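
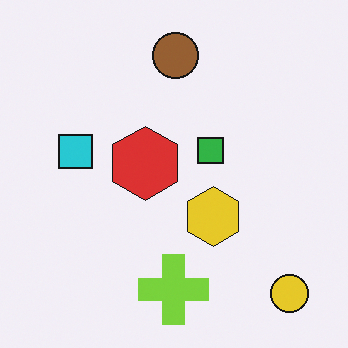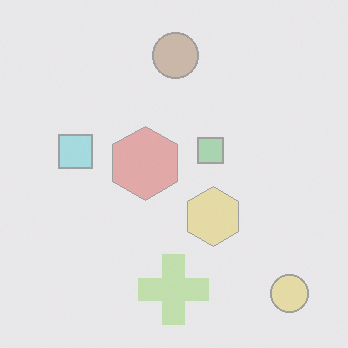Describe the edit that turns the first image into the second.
The second image is the first washed out (contrast reduced).

Tones are pushed toward mid-grey across the whole image — a global contrast change.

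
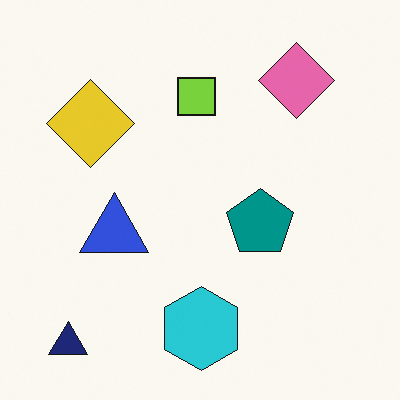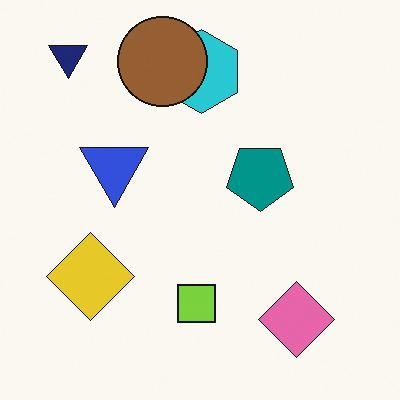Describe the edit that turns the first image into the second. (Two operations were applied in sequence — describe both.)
The second image is the first flipped vertically (top ↔ bottom), then overlaid with an additional brown circle.

The navy triangle is in the bottom-left of the first image and the top-left of the second — shapes on opposite sides of the horizontal midline have swapped in a mirror flip. A brown circle appears in the second image that is absent from the first.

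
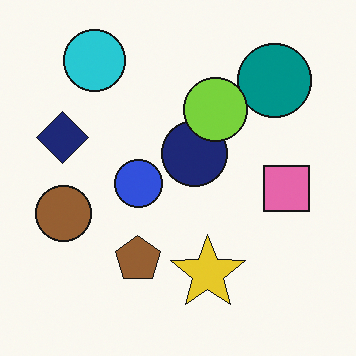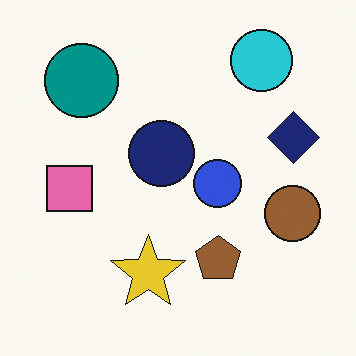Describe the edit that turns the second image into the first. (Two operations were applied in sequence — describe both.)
The transformation is: flipped horizontally (left ↔ right), then overlaid with an additional lime circle.

The navy diamond is in the right of the second image and the left of the first — shapes on opposite sides of the vertical midline have swapped in a mirror flip. A lime circle appears in the first image that is absent from the second.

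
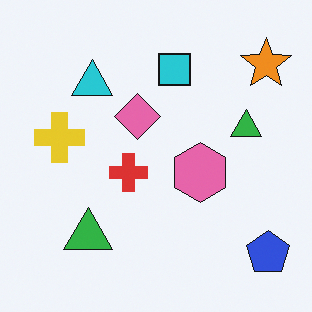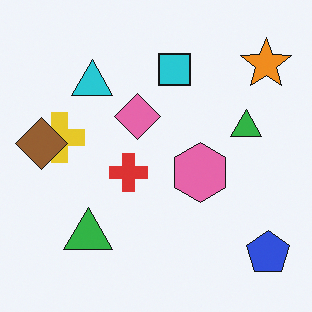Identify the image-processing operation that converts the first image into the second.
The second image is the first overlaid with an additional brown diamond.

A brown diamond appears in the second image that is absent from the first.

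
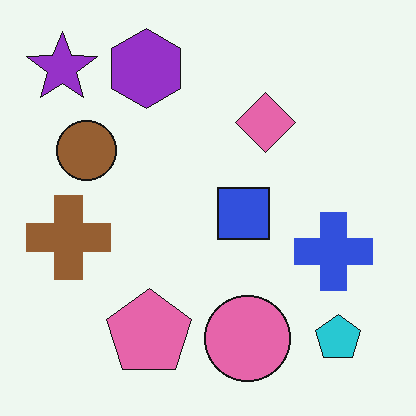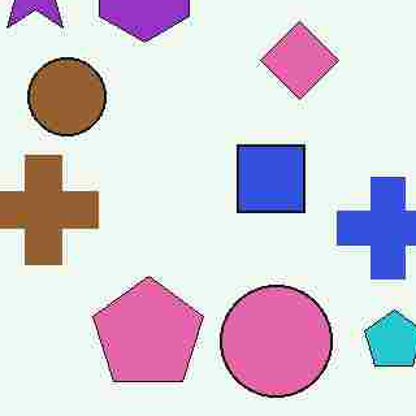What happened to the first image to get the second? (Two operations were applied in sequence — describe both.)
This is the original image heavily JPEG-compressed with obvious blocking artifacts, then cropped to a modestly smaller region and rescaled.

Blocky 8×8 compression artifacts appear around shape edges and the flat background shows ringing — characteristic JPEG degradation. The visible shapes are larger and the field of view is narrower; shapes near the original edges may be partly or wholly outside the frame — a crop-and-rescale.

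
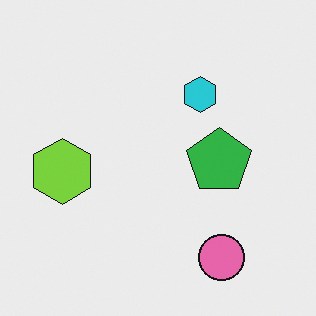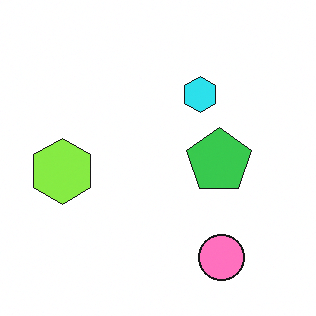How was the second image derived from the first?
Slightly brightened.

Every pixel — background and shapes alike — is uniformly brightened.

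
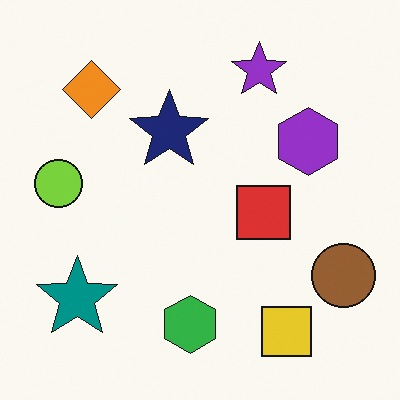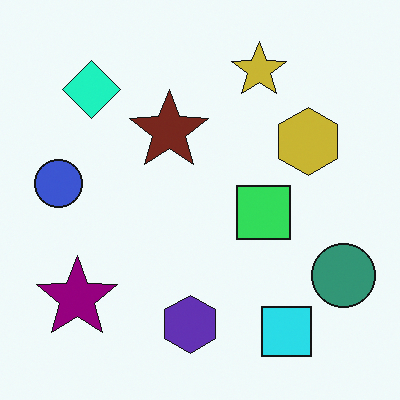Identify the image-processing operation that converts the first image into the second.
The second image is the first hue-shifted by a moderate amount.

Every shape's color has rotated by the same amount around the hue wheel — a uniform hue shift.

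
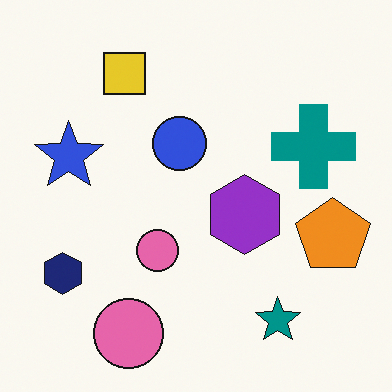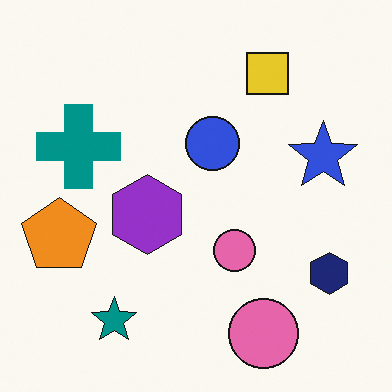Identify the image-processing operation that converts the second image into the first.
It was flipped horizontally (left ↔ right).

The orange pentagon is in the left of the second image and the right of the first — shapes on opposite sides of the vertical midline have swapped in a mirror flip.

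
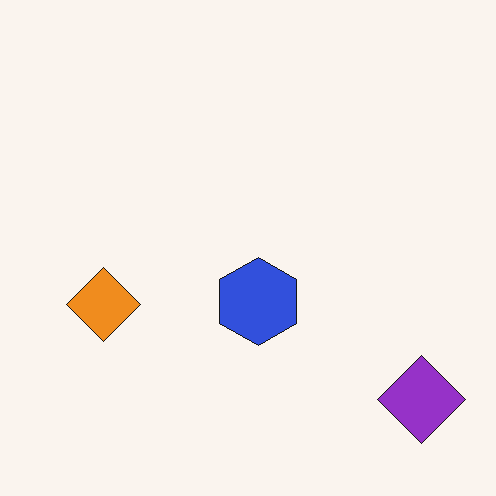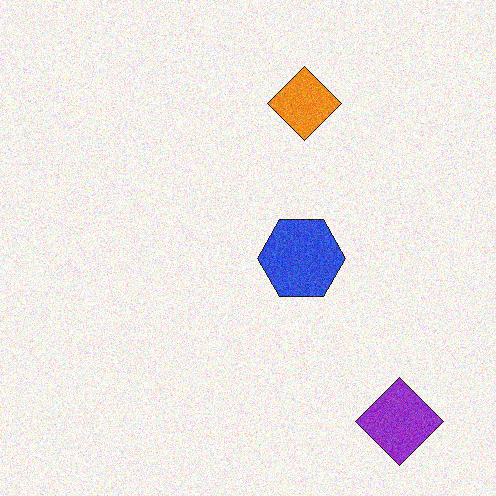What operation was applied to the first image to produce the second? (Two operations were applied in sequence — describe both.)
The transformation is: transposed (reflected across the top-left ↔ bottom-right diagonal), then degraded with moderate additive noise.

Shapes have swapped their row and column positions — what was in the top-right is now in the bottom-left — a diagonal reflection. Random speckle covers the whole image, including the flat background.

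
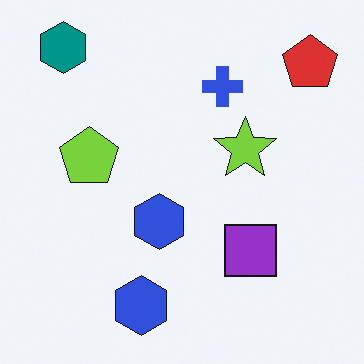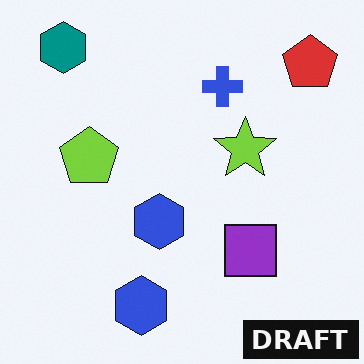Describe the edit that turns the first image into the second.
Watermarked with the text "DRAFT" in the lower-right corner.

A dark label reading "DRAFT" appears in the lower-right corner.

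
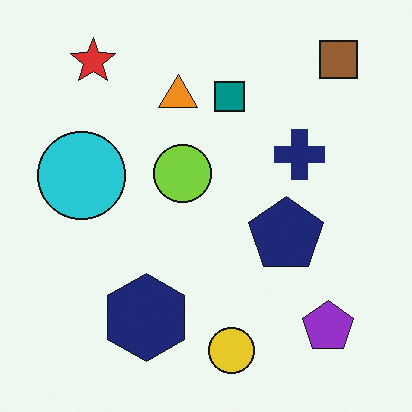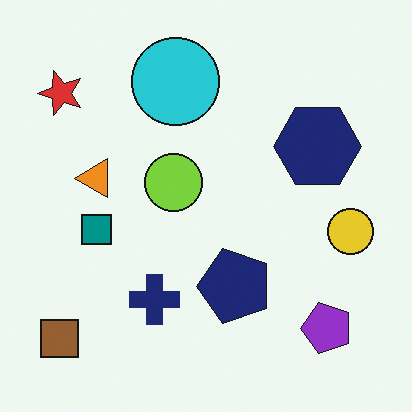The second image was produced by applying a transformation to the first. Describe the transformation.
The image was transposed (reflected across the top-left ↔ bottom-right diagonal).

Shapes have swapped their row and column positions — what was in the top-right is now in the bottom-left — a diagonal reflection.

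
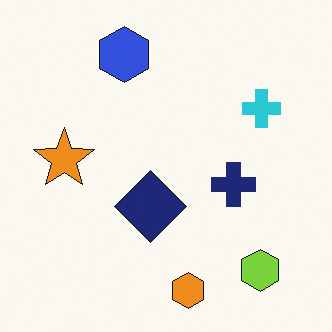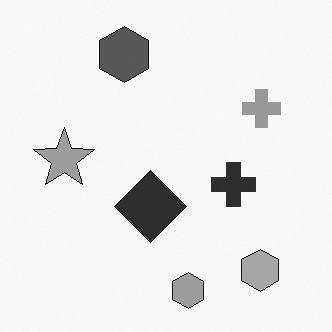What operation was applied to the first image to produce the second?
The second image is the first converted to grayscale.

All color is removed — every shape is now a shade of grey.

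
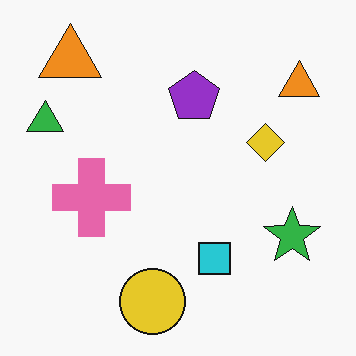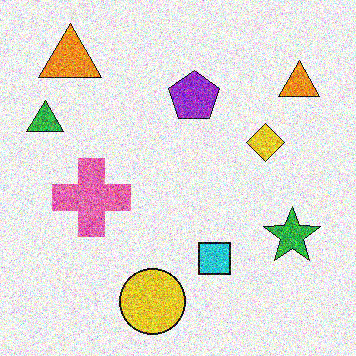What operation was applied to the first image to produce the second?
It was degraded with a thick layer of grain.

Random speckle covers the whole image, including the flat background.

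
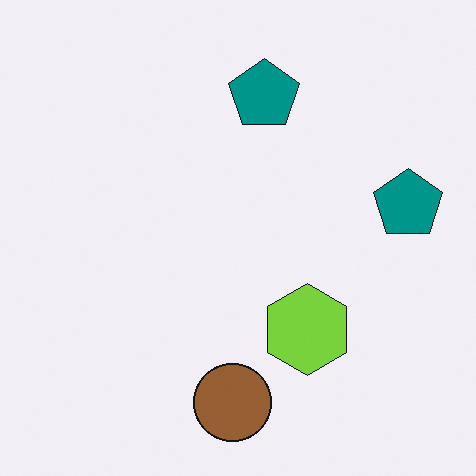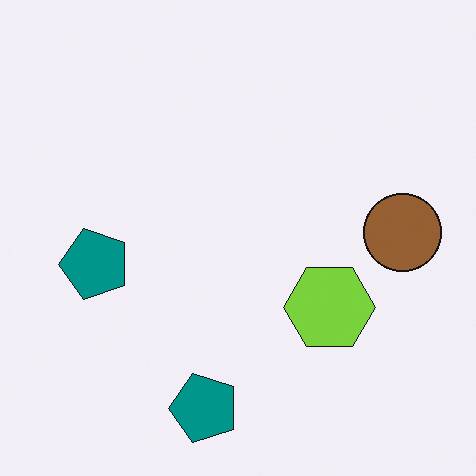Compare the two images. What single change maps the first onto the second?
The transformation is: transposed (reflected across the top-left ↔ bottom-right diagonal).

Shapes have swapped their row and column positions — what was in the top-right is now in the bottom-left — a diagonal reflection.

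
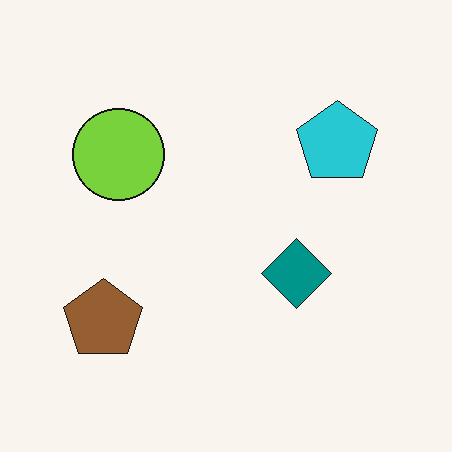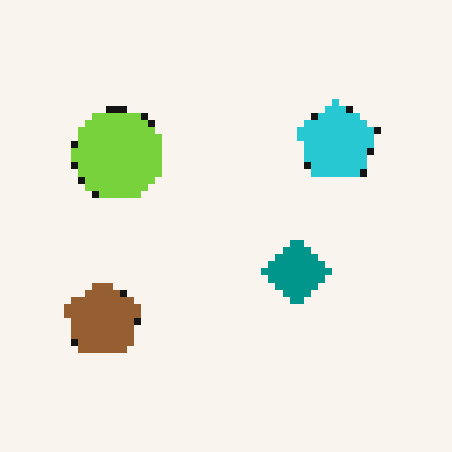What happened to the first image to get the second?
This is the original image moderately pixelated.

Shapes are reduced to large square blocks; fine edges and outlines are lost — a downscale-then-upscale (mosaic) effect.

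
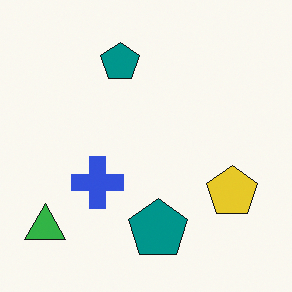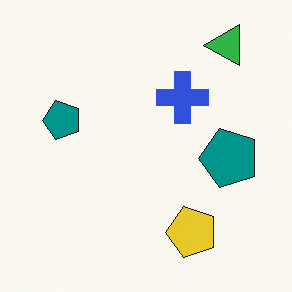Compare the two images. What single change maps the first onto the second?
This is the original image transposed (reflected across the top-left ↔ bottom-right diagonal).

Shapes have swapped their row and column positions — what was in the top-right is now in the bottom-left — a diagonal reflection.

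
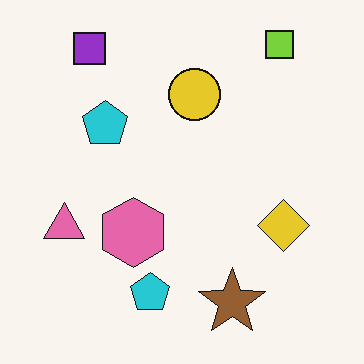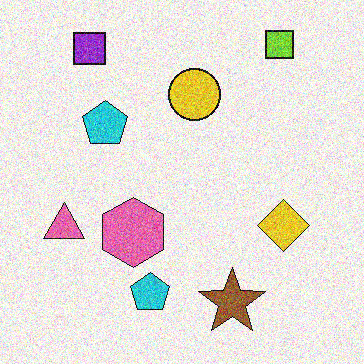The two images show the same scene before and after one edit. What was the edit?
This is the original image degraded with a thick layer of grain.

Random speckle covers the whole image, including the flat background.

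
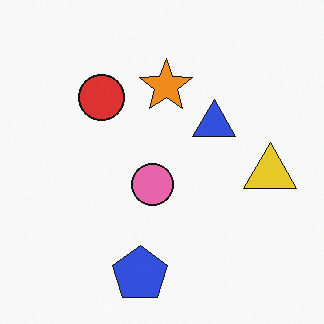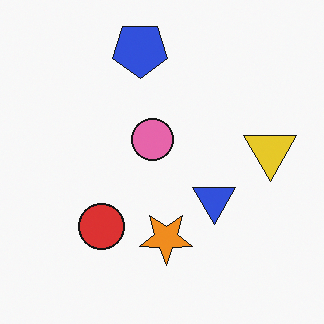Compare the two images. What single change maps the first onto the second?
Flipped vertically (top ↔ bottom).

The blue pentagon is in the bottom of the first image and the top of the second — shapes on opposite sides of the horizontal midline have swapped in a mirror flip.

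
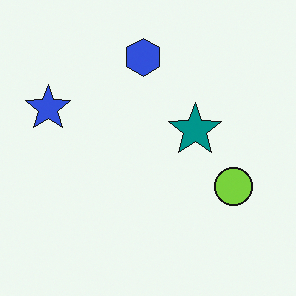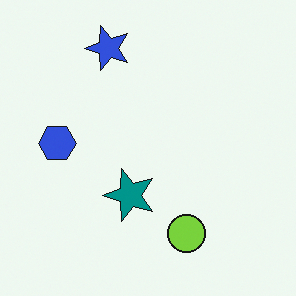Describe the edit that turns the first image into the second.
The image was transposed (reflected across the top-left ↔ bottom-right diagonal).

Shapes have swapped their row and column positions — what was in the top-right is now in the bottom-left — a diagonal reflection.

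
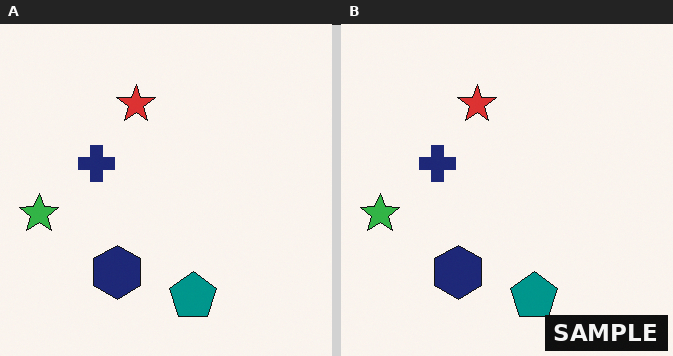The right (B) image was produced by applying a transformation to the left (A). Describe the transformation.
This is the original image watermarked with the text "SAMPLE" in the lower-right corner.

A dark label reading "SAMPLE" appears in the lower-right corner.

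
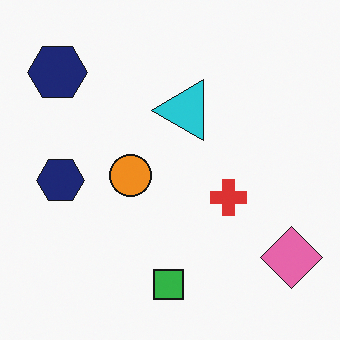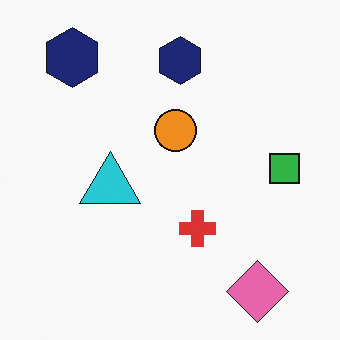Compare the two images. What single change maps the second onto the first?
It was transposed (reflected across the top-left ↔ bottom-right diagonal).

Shapes have swapped their row and column positions — what was in the top-right is now in the bottom-left — a diagonal reflection.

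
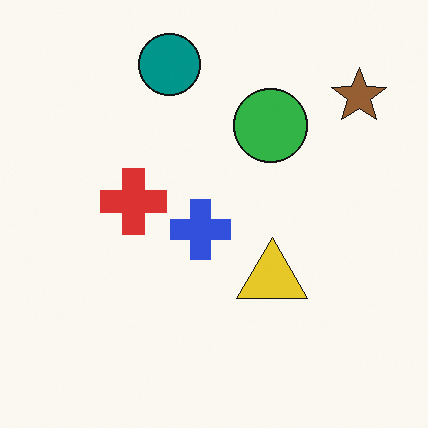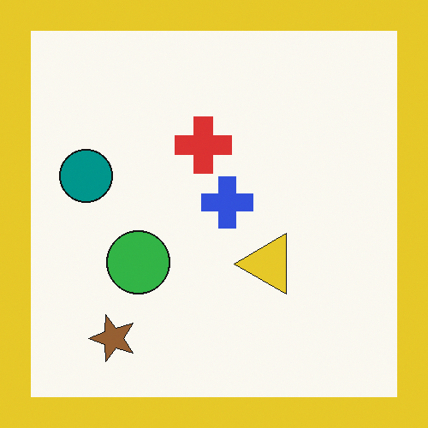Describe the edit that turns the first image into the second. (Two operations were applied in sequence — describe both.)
The second image is the first transposed (reflected across the top-left ↔ bottom-right diagonal), then framed with a yellow border.

Shapes have swapped their row and column positions — what was in the top-right is now in the bottom-left — a diagonal reflection. A solid yellow frame runs around the edge of the second image, with the content slightly shrunk inside it.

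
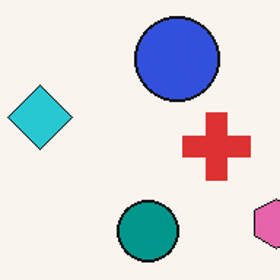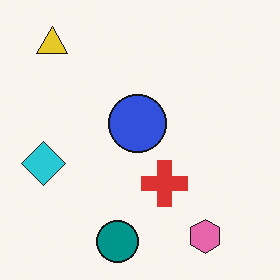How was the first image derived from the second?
Cropped slightly and scaled back up.

The visible shapes are larger and the field of view is narrower; shapes near the original edges may be partly or wholly outside the frame — a crop-and-rescale.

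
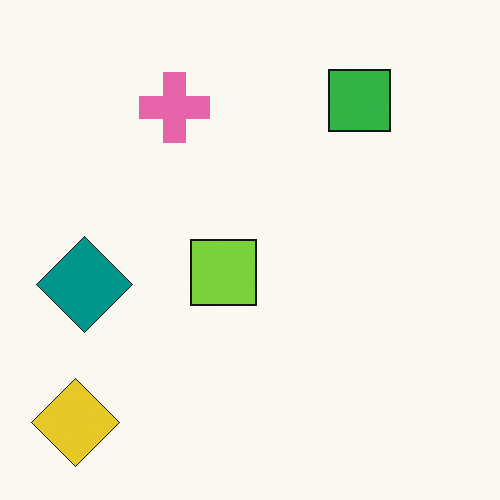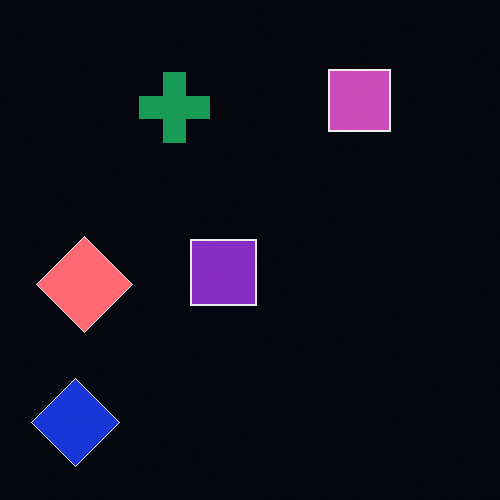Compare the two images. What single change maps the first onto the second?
Color-inverted (negative).

The light background has become dark and every shape's color is its complement — a photographic negative.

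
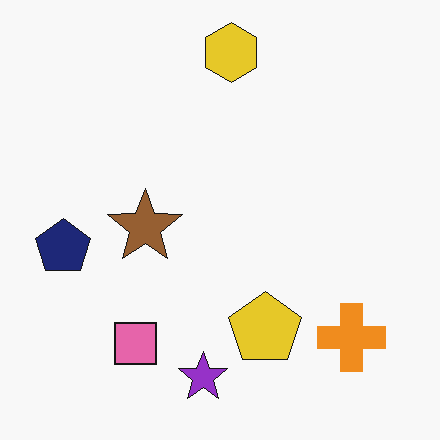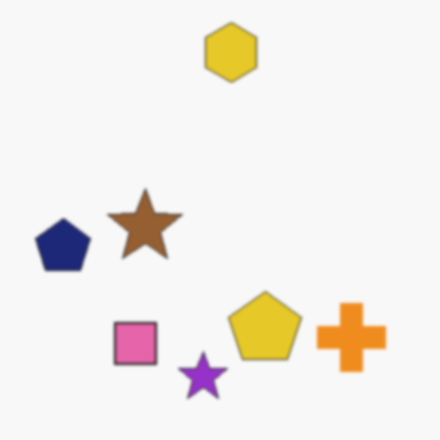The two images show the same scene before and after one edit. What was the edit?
It was lightly blurred.

Shape edges and outlines are uniformly softened across the whole image.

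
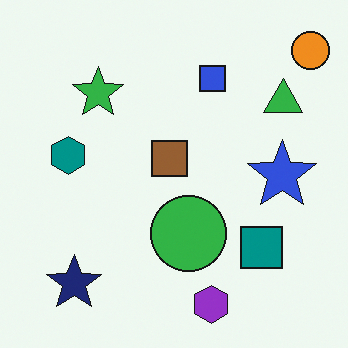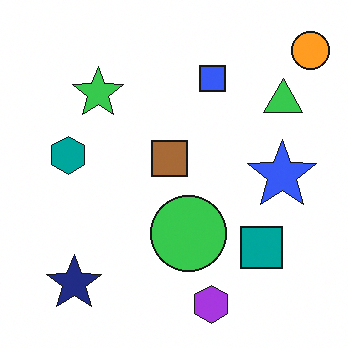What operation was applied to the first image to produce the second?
Slightly brightened.

Every pixel — background and shapes alike — is uniformly brightened.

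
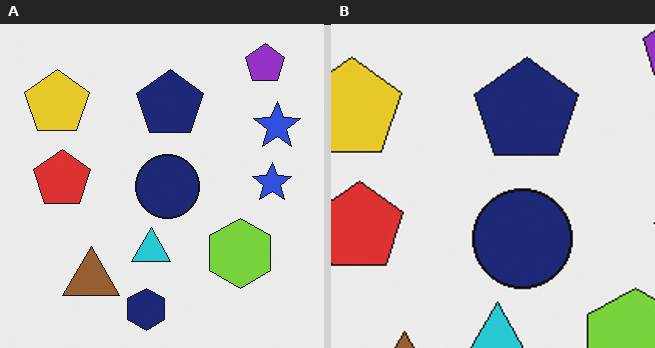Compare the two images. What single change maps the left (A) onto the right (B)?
Cropped slightly and scaled back up.

The visible shapes are larger and the field of view is narrower; shapes near the original edges may be partly or wholly outside the frame — a crop-and-rescale.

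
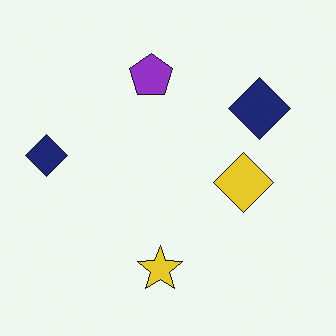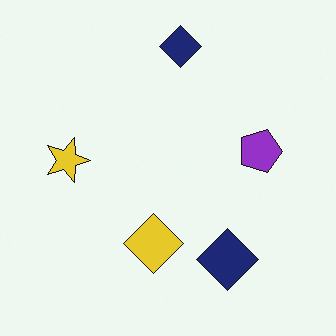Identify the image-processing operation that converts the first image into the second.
It was rotated 90° clockwise.

The yellow star sits in the bottom of the first image and the left of the second — consistent with a whole-image 90° clockwise rotation.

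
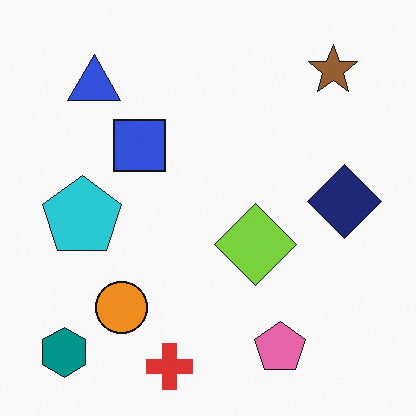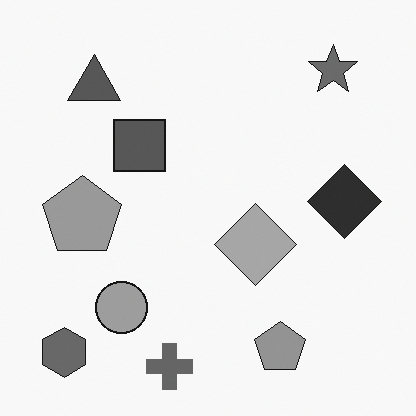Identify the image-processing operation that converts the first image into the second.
The second image is the first converted to grayscale.

All color is removed — every shape is now a shade of grey.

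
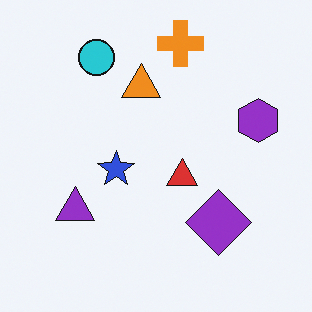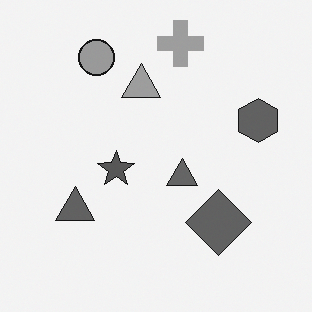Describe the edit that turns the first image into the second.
The transformation is: converted to grayscale.

All color is removed — every shape is now a shade of grey.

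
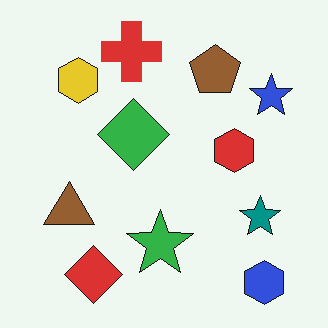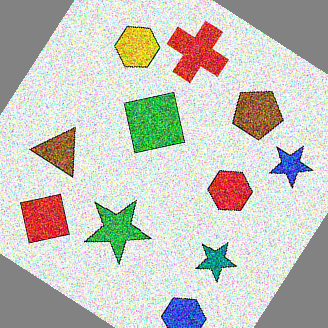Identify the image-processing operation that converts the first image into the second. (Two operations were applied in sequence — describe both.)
Degraded with strong gaussian noise, then rotated clockwise by a large amount — several tens of degrees.

Random speckle covers the whole image, including the flat background. Every shape is tilted by the same angle and the image corners show triangular fill wedges — a whole-image rotation by a non-right angle.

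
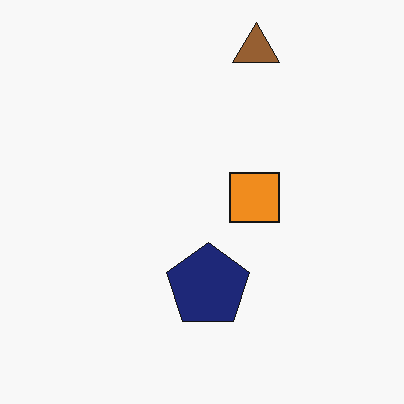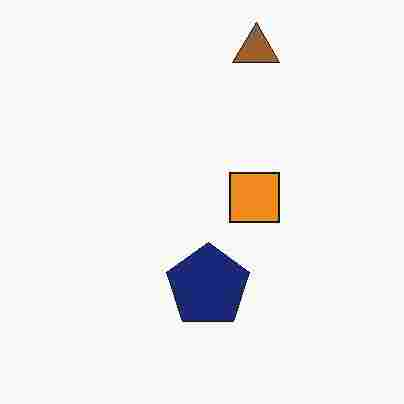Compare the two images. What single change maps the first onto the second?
Heavily JPEG-compressed with obvious blocking artifacts.

Blocky 8×8 compression artifacts appear around shape edges and the flat background shows ringing — characteristic JPEG degradation.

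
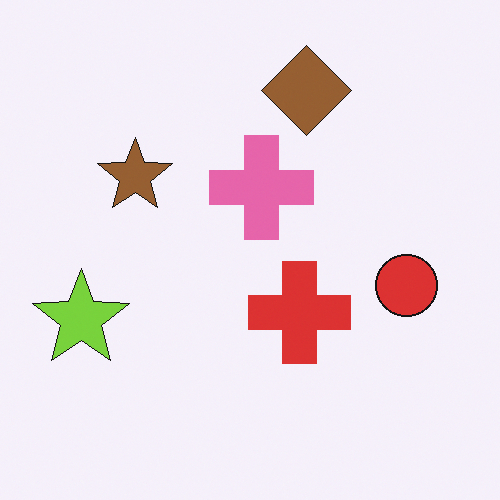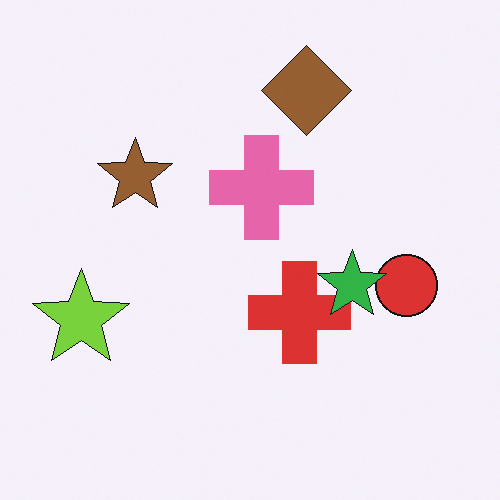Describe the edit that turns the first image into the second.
The transformation is: overlaid with an additional green star.

A green star appears in the second image that is absent from the first.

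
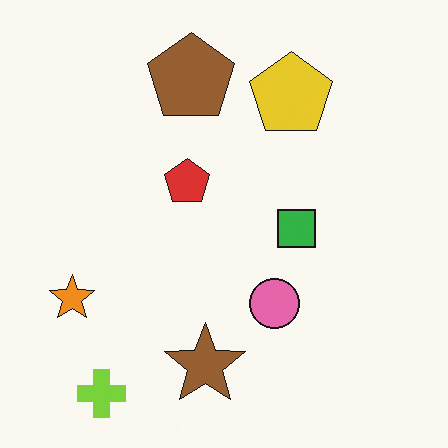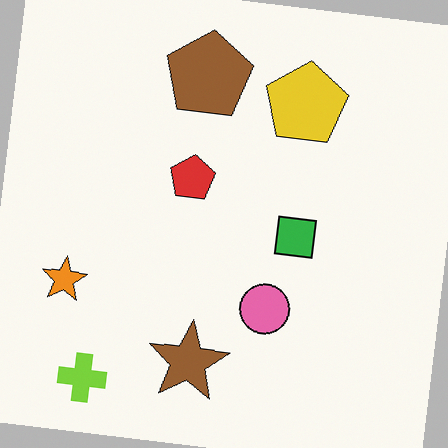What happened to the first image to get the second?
This is the original image rotated clockwise by a small amount.

Every shape is tilted by the same angle and the image corners show triangular fill wedges — a whole-image rotation by a non-right angle.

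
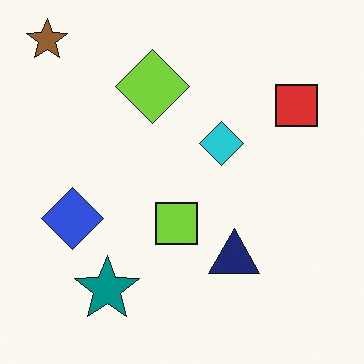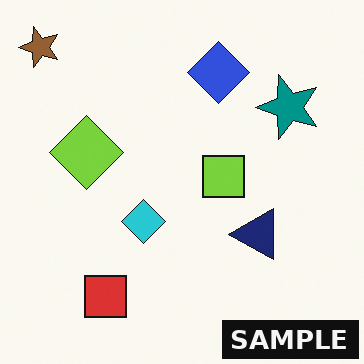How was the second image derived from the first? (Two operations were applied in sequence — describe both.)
The second image is the first transposed (reflected across the top-left ↔ bottom-right diagonal), then watermarked with the text "SAMPLE" in the lower-right corner.

Shapes have swapped their row and column positions — what was in the top-right is now in the bottom-left — a diagonal reflection. A dark label reading "SAMPLE" appears in the lower-right corner.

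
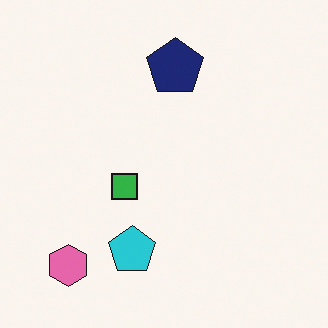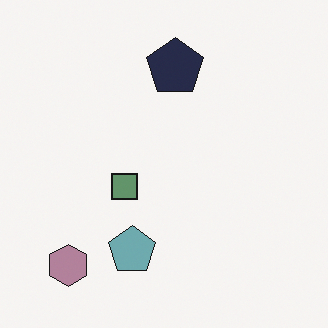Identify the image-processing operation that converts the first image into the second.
Heavily desaturated.

All colors are more muted and greyish — a global saturation change.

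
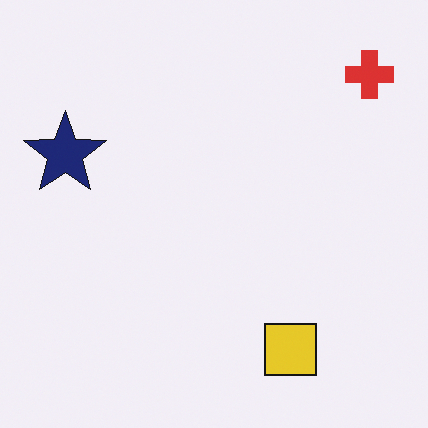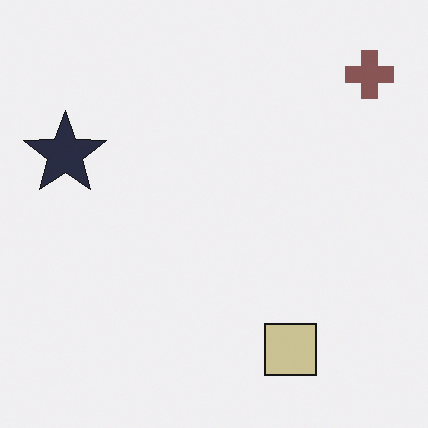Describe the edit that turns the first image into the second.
The second image is the first heavily desaturated.

All colors are more muted and greyish — a global saturation change.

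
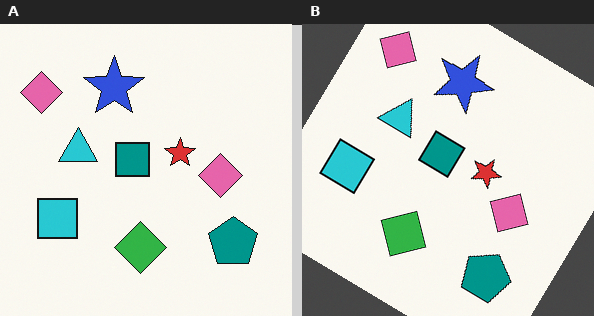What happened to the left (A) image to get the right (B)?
Rotated clockwise by a large amount — several tens of degrees.

Every shape is tilted by the same angle and the image corners show triangular fill wedges — a whole-image rotation by a non-right angle.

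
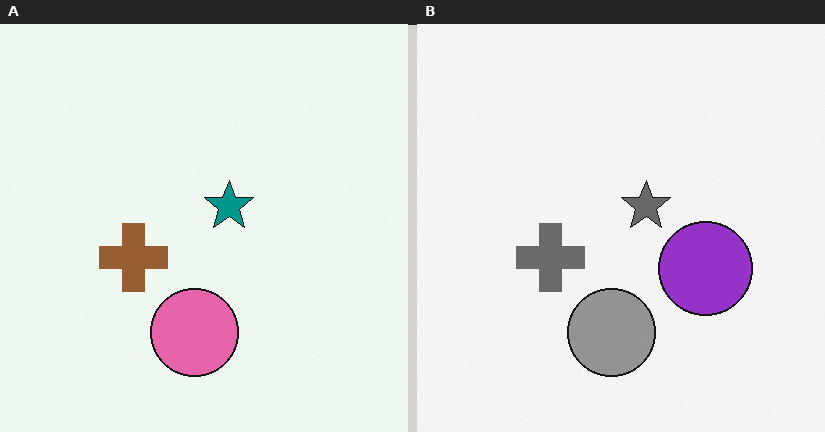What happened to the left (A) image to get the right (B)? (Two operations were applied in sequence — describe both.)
It was converted to grayscale, then overlaid with an additional purple circle.

All color is removed — every shape is now a shade of grey. A purple circle appears in the right (B) image that is absent from the left (A).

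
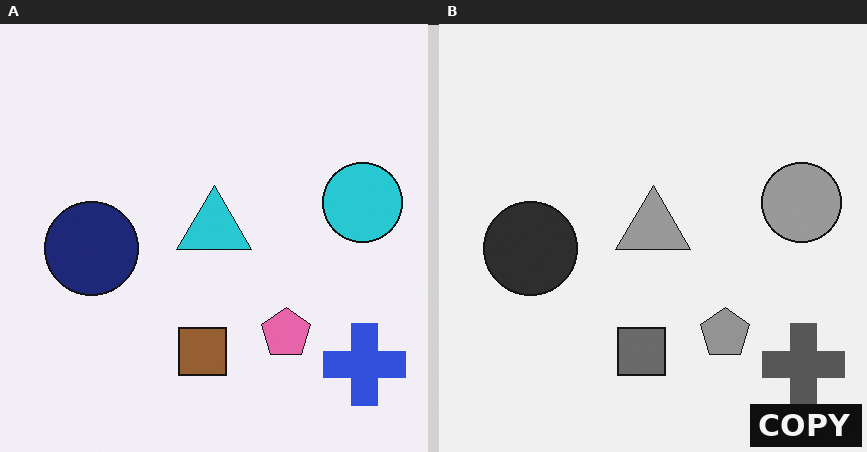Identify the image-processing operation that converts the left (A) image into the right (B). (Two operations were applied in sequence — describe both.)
The image was converted to grayscale, then watermarked with the text "COPY" in the lower-right corner.

All color is removed — every shape is now a shade of grey. A dark label reading "COPY" appears in the lower-right corner.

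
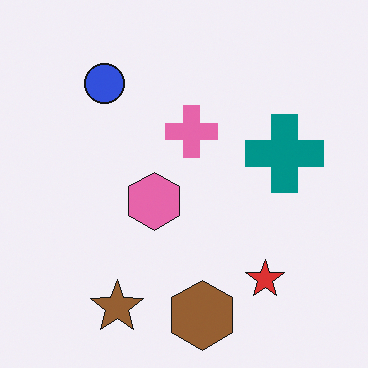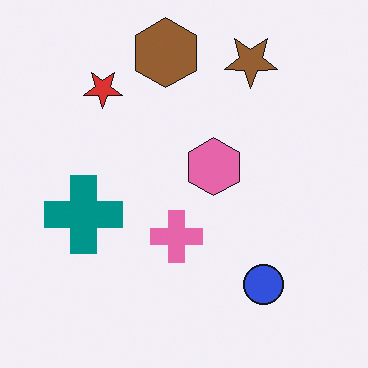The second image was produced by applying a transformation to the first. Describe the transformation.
The image was rotated 180°.

The brown star sits in the bottom-left of the first image and the top-right of the second — consistent with a whole-image 180° rotation.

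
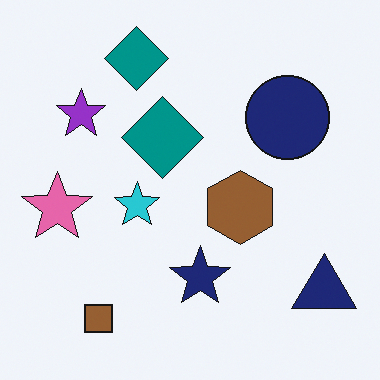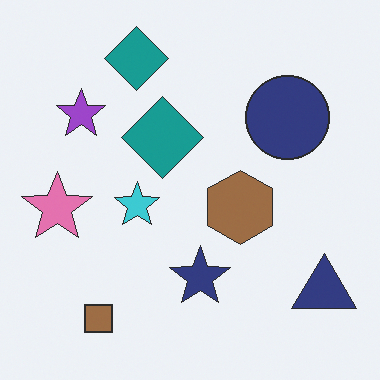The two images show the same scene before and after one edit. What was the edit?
This is the original image given slightly reduced contrast.

Tones are pushed toward mid-grey across the whole image — a global contrast change.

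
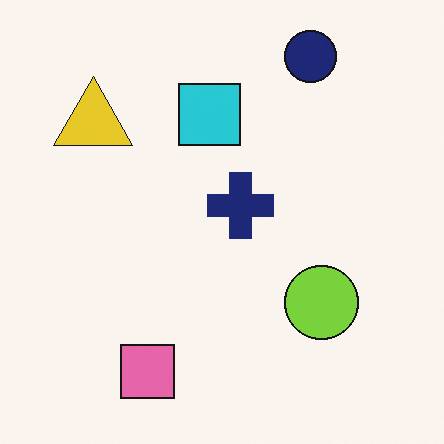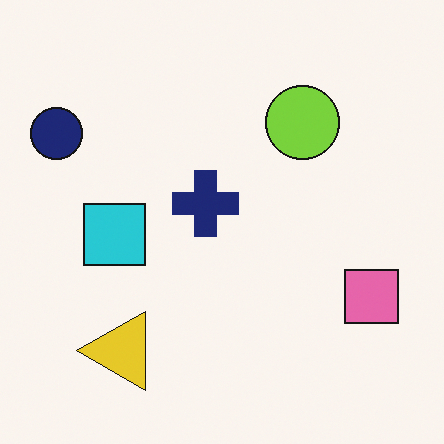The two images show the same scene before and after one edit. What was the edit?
The transformation is: rotated 90° counter-clockwise.

The navy circle sits in the top-right of the first image and the top-left of the second — consistent with a whole-image 90° counter-clockwise rotation.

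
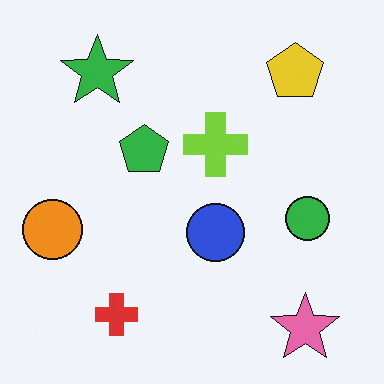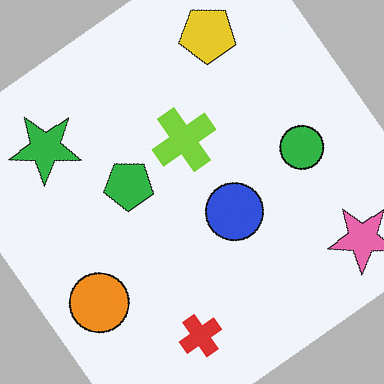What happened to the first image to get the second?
The second image is the first rotated counter-clockwise by a large amount — several tens of degrees.

Every shape is tilted by the same angle and the image corners show triangular fill wedges — a whole-image rotation by a non-right angle.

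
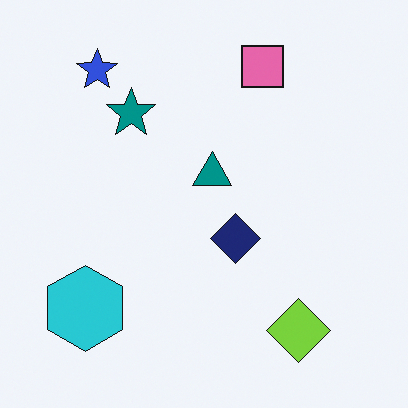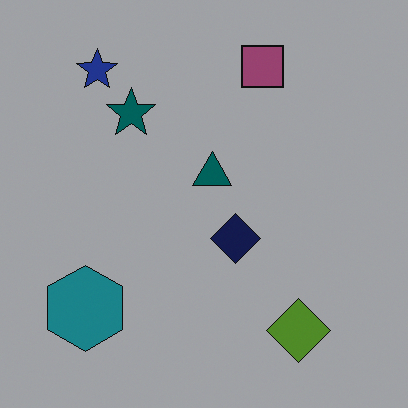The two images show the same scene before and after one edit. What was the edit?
The image was substantially darkened.

Every pixel — background and shapes alike — is uniformly darkened.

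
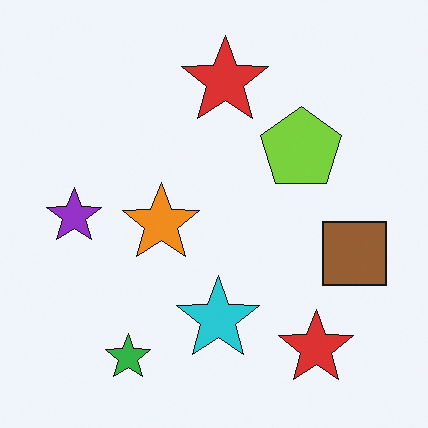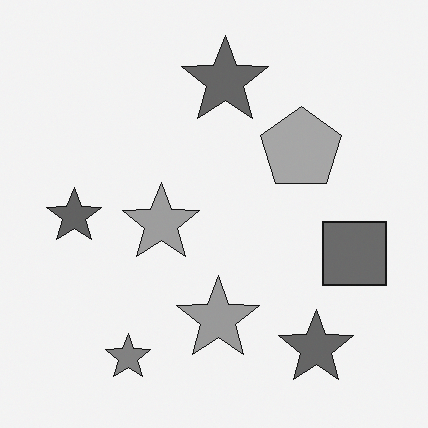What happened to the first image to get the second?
Converted to grayscale.

All color is removed — every shape is now a shade of grey.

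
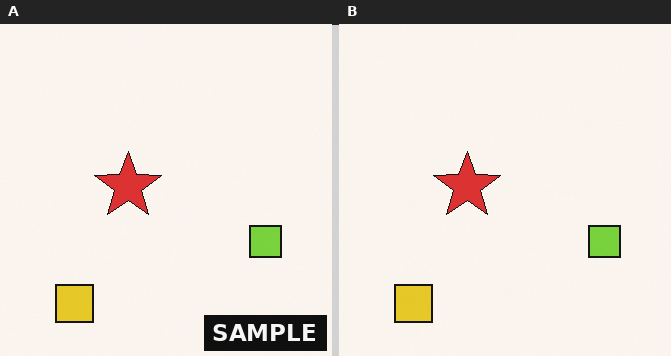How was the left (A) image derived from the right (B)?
It was watermarked with the text "SAMPLE" in the lower-right corner.

A dark label reading "SAMPLE" appears in the lower-right corner.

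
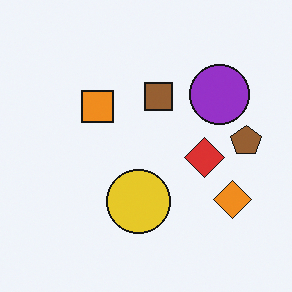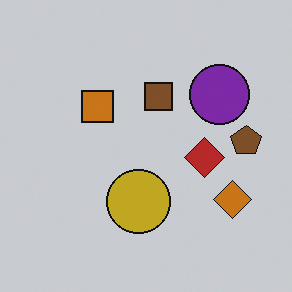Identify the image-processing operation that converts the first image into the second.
This is the original image darkened a little.

Every pixel — background and shapes alike — is uniformly darkened.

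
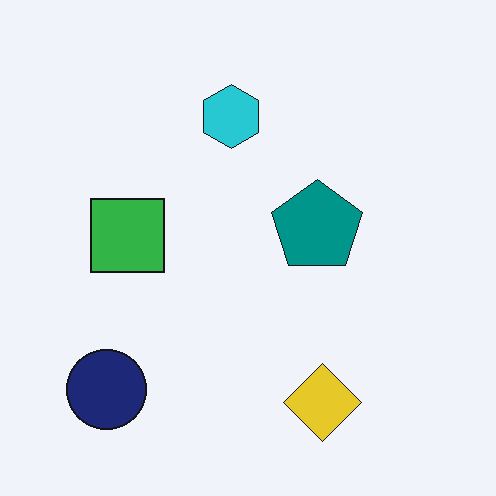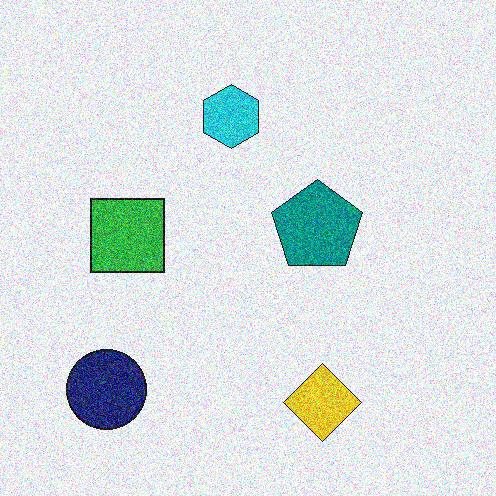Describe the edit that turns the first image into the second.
It was degraded with strong gaussian noise.

Random speckle covers the whole image, including the flat background.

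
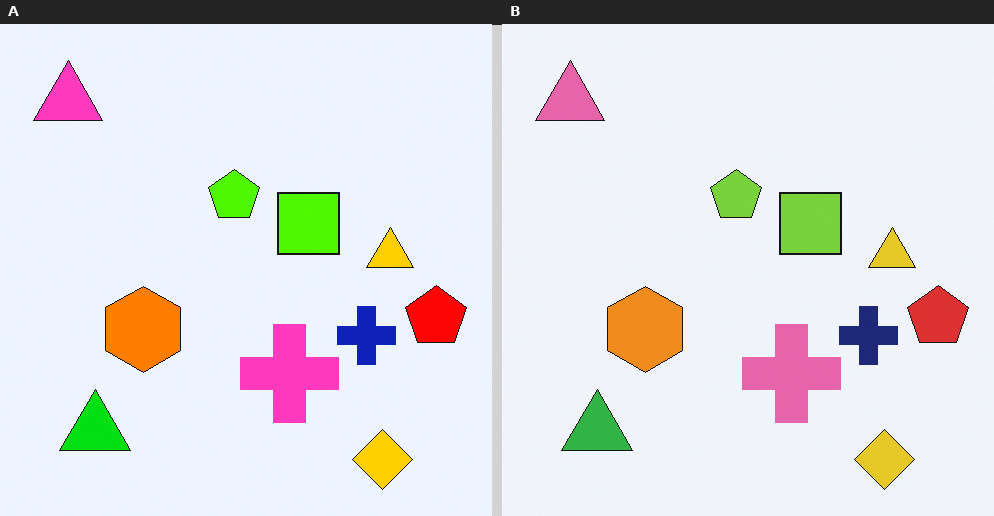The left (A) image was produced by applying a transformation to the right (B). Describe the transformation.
The left (A) image is the right (B) made much more vivid (saturation change).

All colors are more vivid — a global saturation change.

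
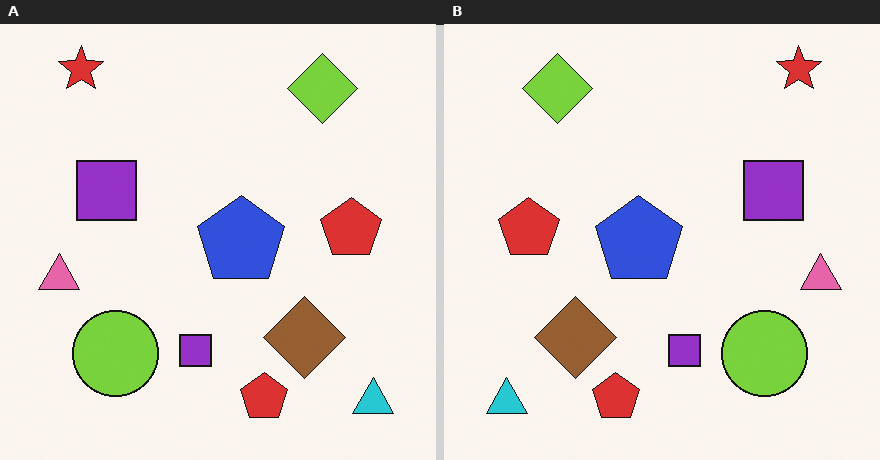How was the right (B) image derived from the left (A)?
The right (B) image is the left (A) flipped horizontally (left ↔ right).

The pink triangle is in the left of the left (A) image and the right of the right (B) — shapes on opposite sides of the vertical midline have swapped in a mirror flip.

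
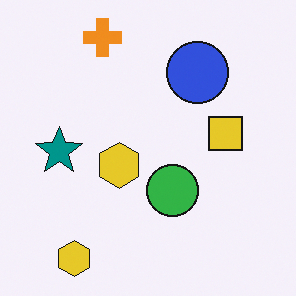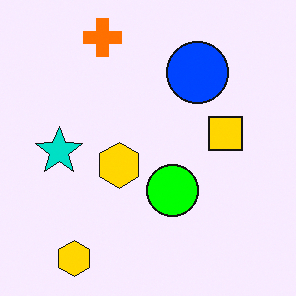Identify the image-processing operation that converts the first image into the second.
Heavily oversaturated.

All colors are more vivid — a global saturation change.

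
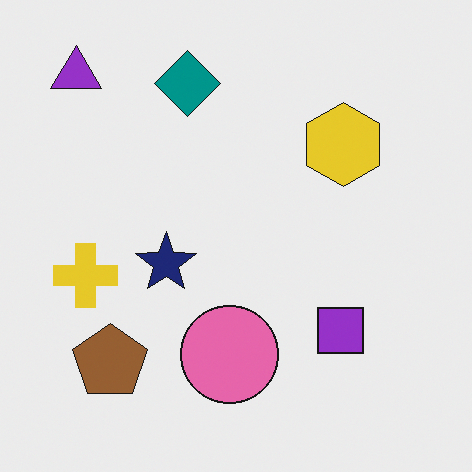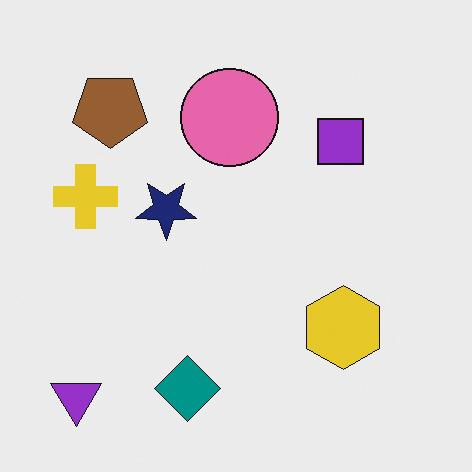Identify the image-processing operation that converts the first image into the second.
This is the original image flipped vertically (top ↔ bottom).

The purple triangle is in the top-left of the first image and the bottom-left of the second — shapes on opposite sides of the horizontal midline have swapped in a mirror flip.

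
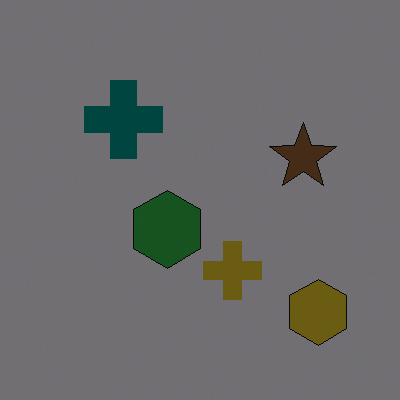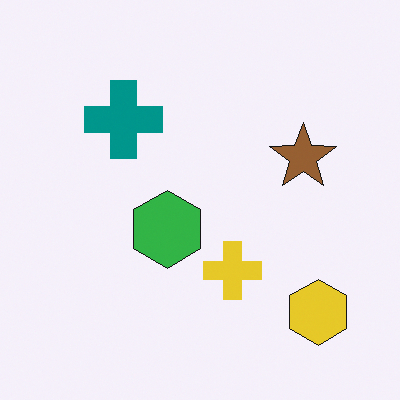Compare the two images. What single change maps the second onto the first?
This is the original image noticeably darkened.

Every pixel — background and shapes alike — is uniformly darkened.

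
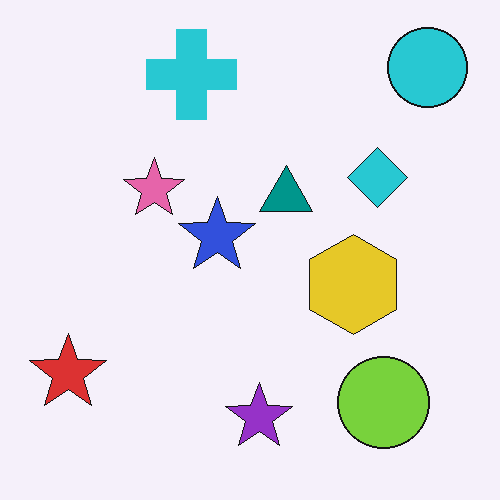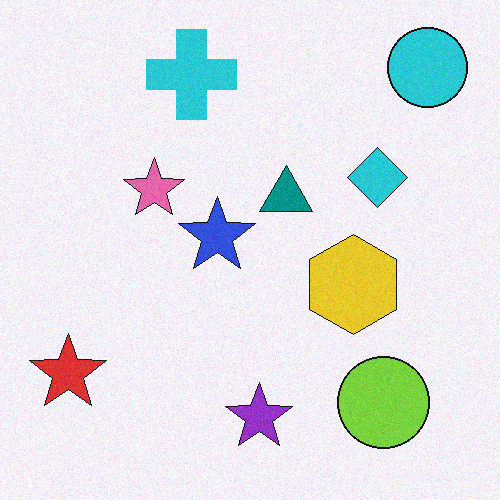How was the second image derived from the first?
The second image is the first degraded with a light layer of grain.

Random speckle covers the whole image, including the flat background.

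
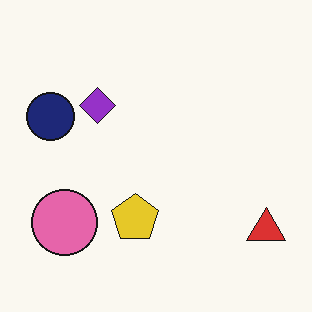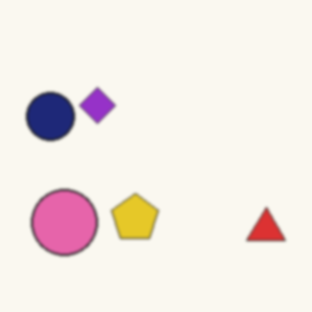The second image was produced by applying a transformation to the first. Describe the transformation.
Given a subtle gaussian blur.

Shape edges and outlines are uniformly softened across the whole image.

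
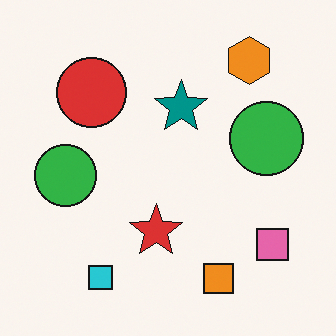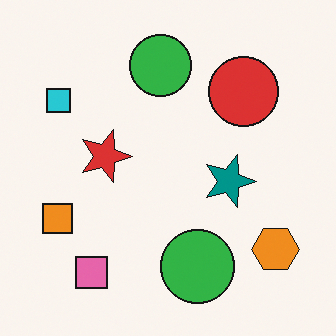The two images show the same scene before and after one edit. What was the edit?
The transformation is: rotated 90° clockwise.

The orange hexagon sits in the top-right of the first image and the bottom-right of the second — consistent with a whole-image 90° clockwise rotation.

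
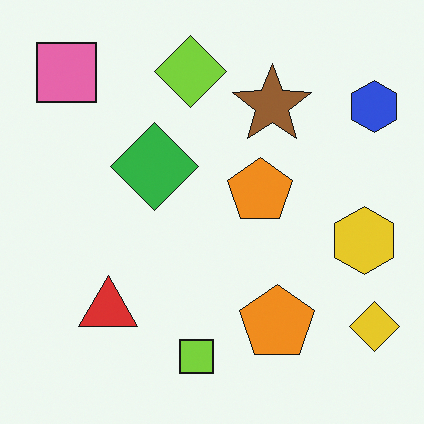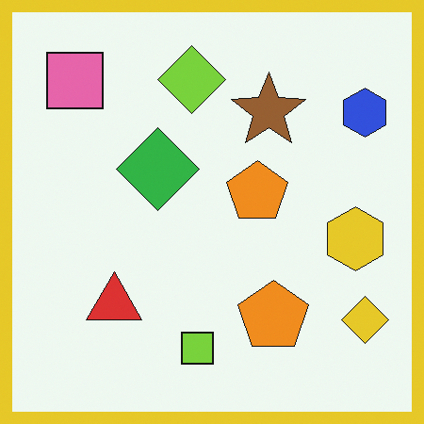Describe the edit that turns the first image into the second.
The image was framed with a yellow border.

A solid yellow frame runs around the edge of the second image, with the content slightly shrunk inside it.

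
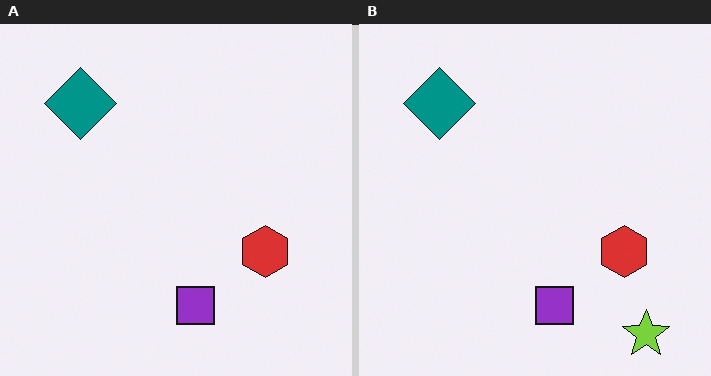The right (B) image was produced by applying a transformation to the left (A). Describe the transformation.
Overlaid with an additional lime star.

A lime star appears in the right (B) image that is absent from the left (A).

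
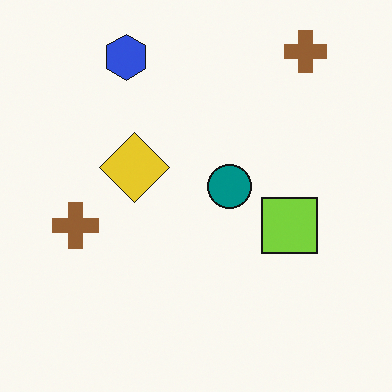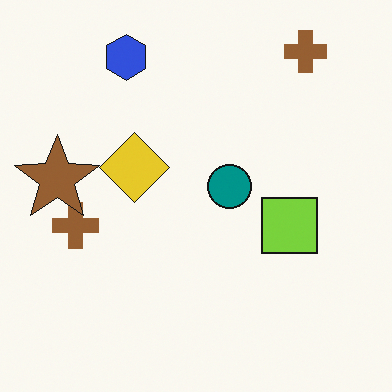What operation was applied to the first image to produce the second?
The transformation is: overlaid with an additional brown star.

A brown star appears in the second image that is absent from the first.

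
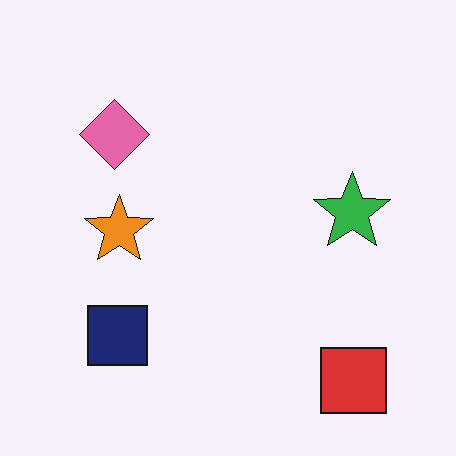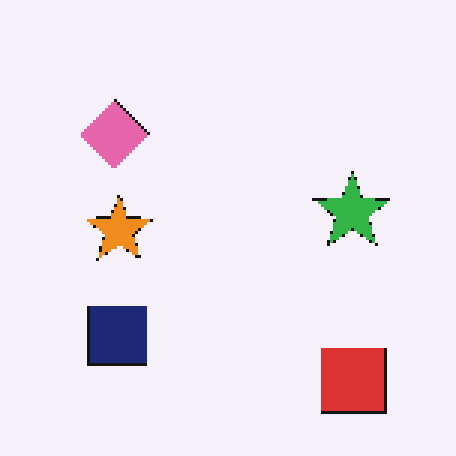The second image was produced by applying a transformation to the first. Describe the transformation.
The transformation is: lightly pixelated (a mild mosaic effect).

Shapes are reduced to large square blocks; fine edges and outlines are lost — a downscale-then-upscale (mosaic) effect.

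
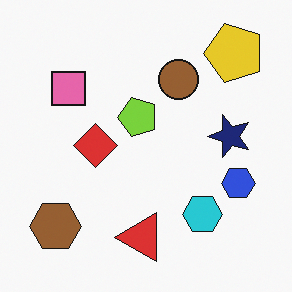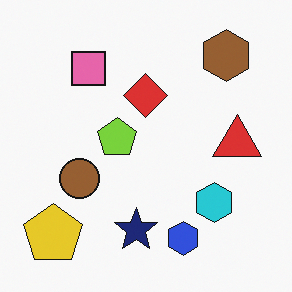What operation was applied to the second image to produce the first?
The image was transposed (reflected across the top-left ↔ bottom-right diagonal).

Shapes have swapped their row and column positions — what was in the top-right is now in the bottom-left — a diagonal reflection.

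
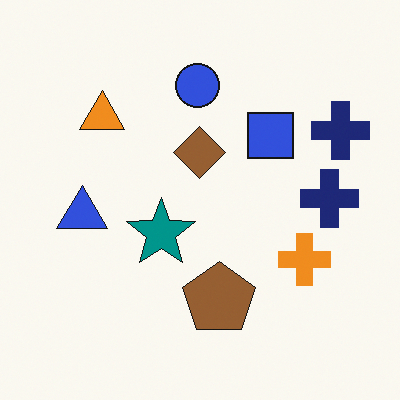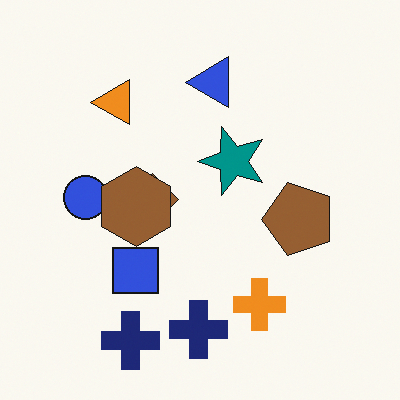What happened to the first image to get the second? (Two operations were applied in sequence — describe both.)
The second image is the first transposed (reflected across the top-left ↔ bottom-right diagonal), then overlaid with an additional brown hexagon.

Shapes have swapped their row and column positions — what was in the top-right is now in the bottom-left — a diagonal reflection. A brown hexagon appears in the second image that is absent from the first.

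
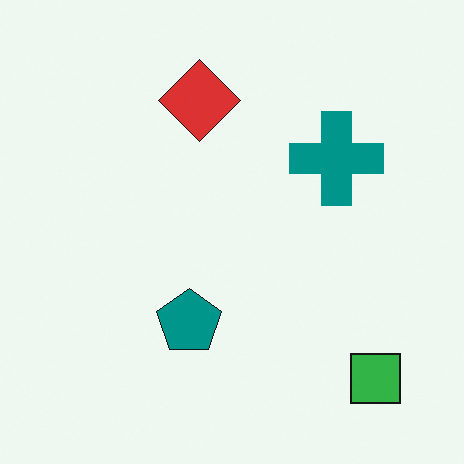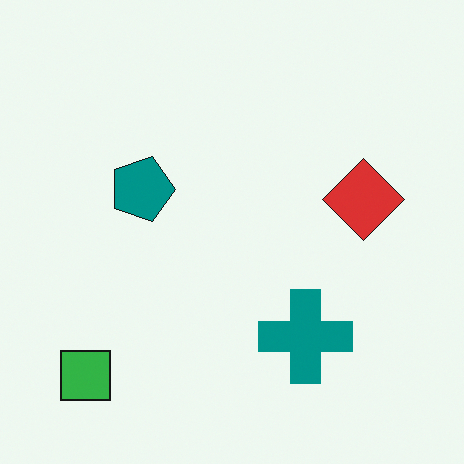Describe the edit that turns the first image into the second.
The transformation is: rotated 90° clockwise.

The green square sits in the bottom-right of the first image and the bottom-left of the second — consistent with a whole-image 90° clockwise rotation.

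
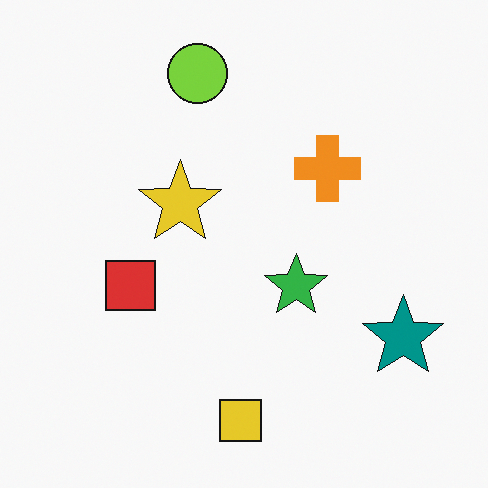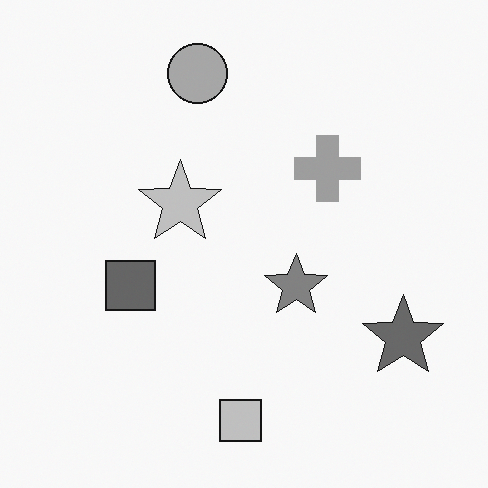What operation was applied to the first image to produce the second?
The transformation is: converted to grayscale.

All color is removed — every shape is now a shade of grey.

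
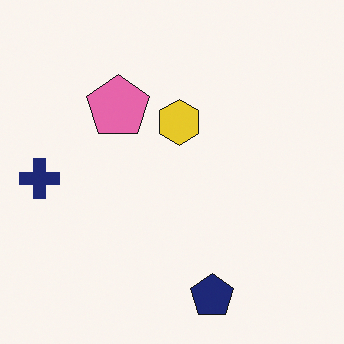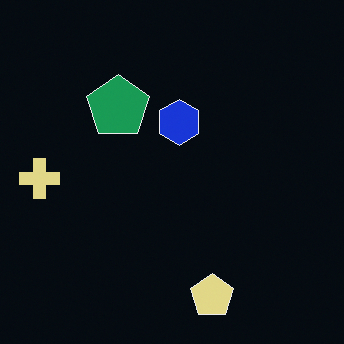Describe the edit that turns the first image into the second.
It was color-inverted (negative).

The light background has become dark and every shape's color is its complement — a photographic negative.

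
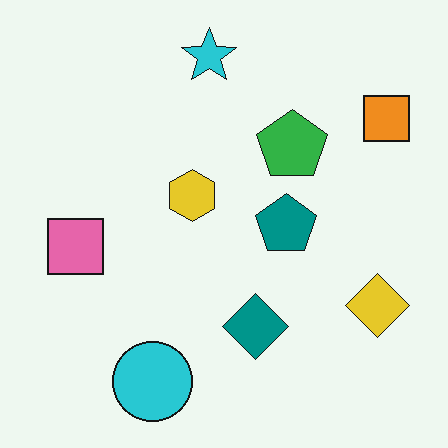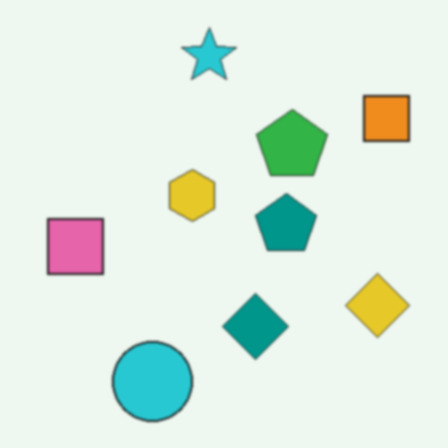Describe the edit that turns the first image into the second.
The second image is the first slightly softened.

Shape edges and outlines are uniformly softened across the whole image.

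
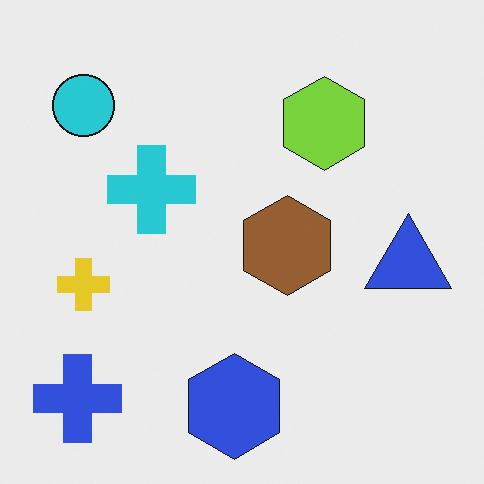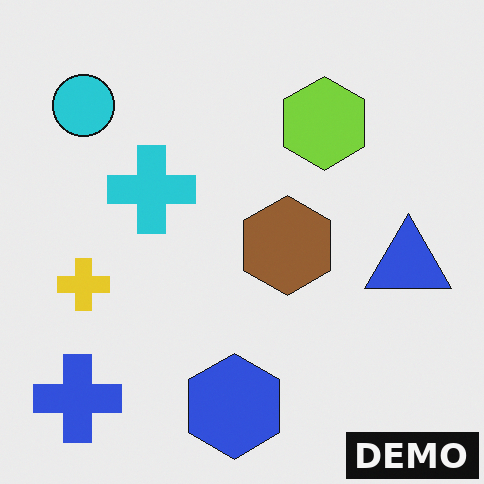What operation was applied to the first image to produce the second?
The image was watermarked with the text "DEMO" in the lower-right corner.

A dark label reading "DEMO" appears in the lower-right corner.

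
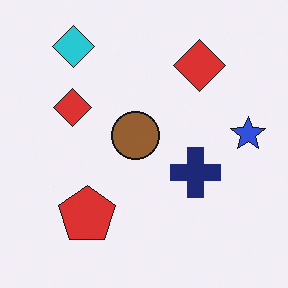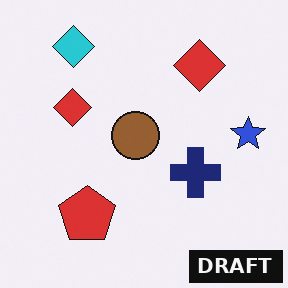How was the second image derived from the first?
Watermarked with the text "DRAFT" in the lower-right corner.

A dark label reading "DRAFT" appears in the lower-right corner.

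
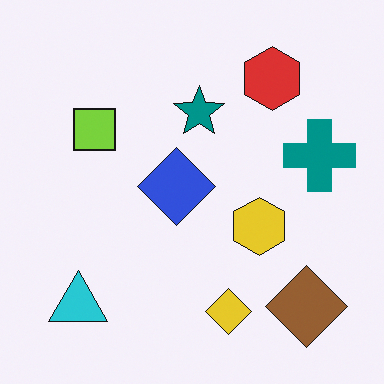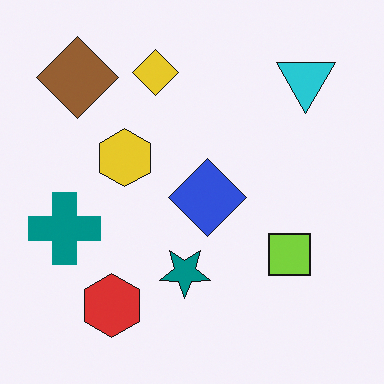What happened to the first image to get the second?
The second image is the first rotated 180°.

The brown diamond sits in the bottom-right of the first image and the top-left of the second — consistent with a whole-image 180° rotation.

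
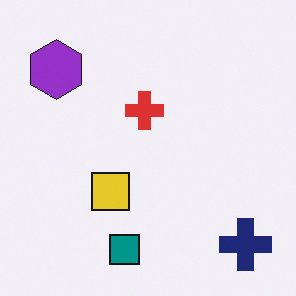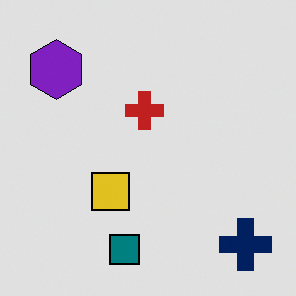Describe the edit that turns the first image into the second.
Posterized to a reduced palette.

Each flat color has snapped to a coarser quantized level — most visibly, the near-white background has dropped to a flat grey.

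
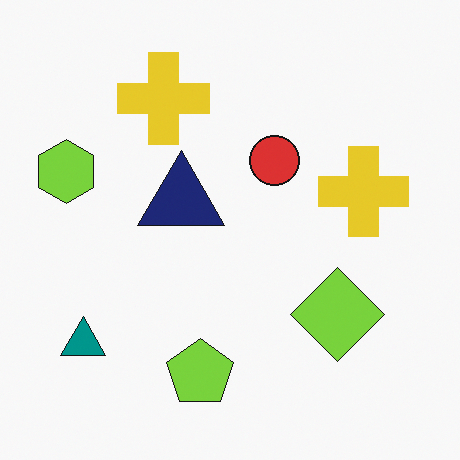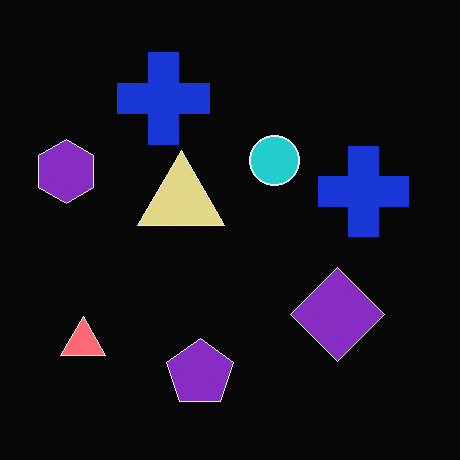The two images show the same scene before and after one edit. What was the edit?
Color-inverted (negative).

The light background has become dark and every shape's color is its complement — a photographic negative.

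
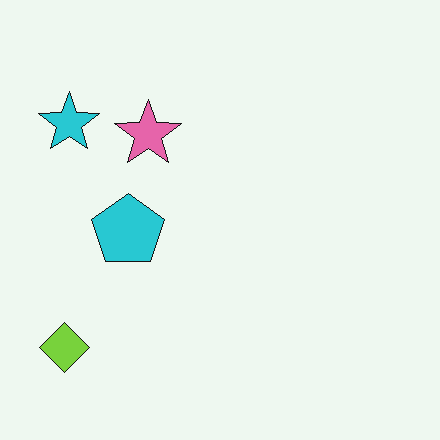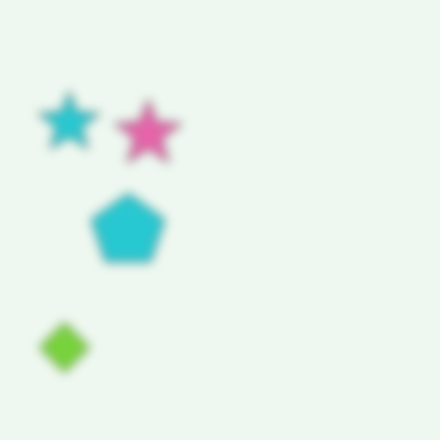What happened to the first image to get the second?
The image was strongly gaussian-blurred.

Shape edges and outlines are uniformly softened across the whole image.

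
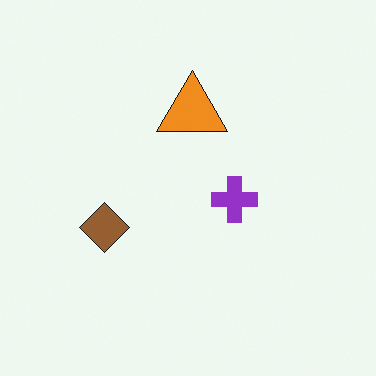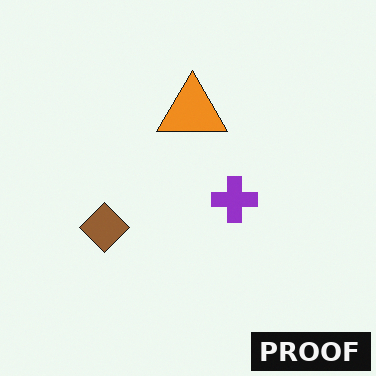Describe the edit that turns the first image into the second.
The second image is the first watermarked with the text "PROOF" in the lower-right corner.

A dark label reading "PROOF" appears in the lower-right corner.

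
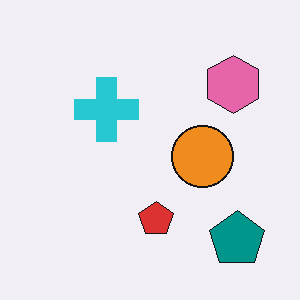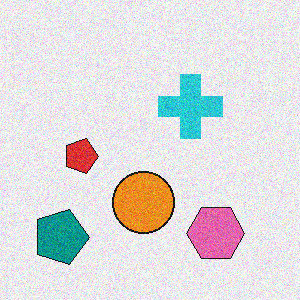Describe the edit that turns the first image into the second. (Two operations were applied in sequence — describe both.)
This is the original image rotated 90° clockwise, then degraded with visible gaussian noise.

The teal pentagon sits in the bottom-right of the first image and the bottom-left of the second — consistent with a whole-image 90° clockwise rotation. Random speckle covers the whole image, including the flat background.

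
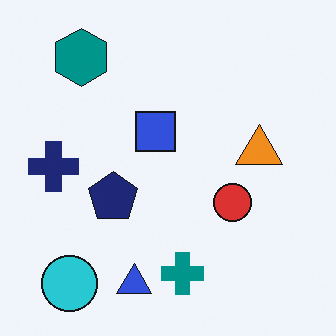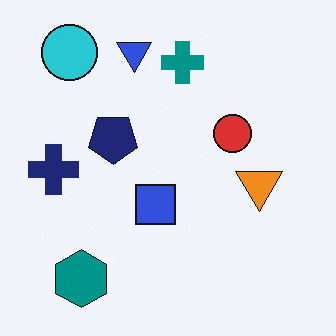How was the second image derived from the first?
The image was flipped vertically (top ↔ bottom).

The cyan circle is in the bottom-left of the first image and the top-left of the second — shapes on opposite sides of the horizontal midline have swapped in a mirror flip.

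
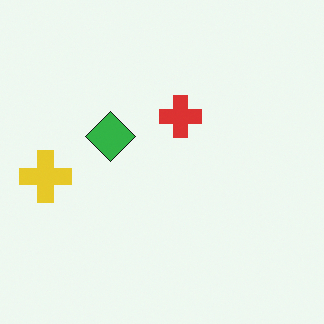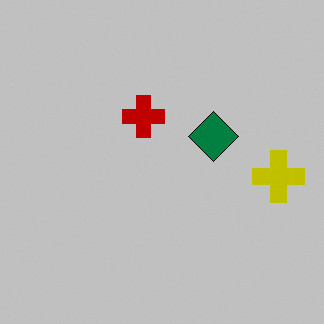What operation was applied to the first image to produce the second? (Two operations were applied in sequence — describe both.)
Aggressively posterized, then flipped horizontally (left ↔ right).

Each flat color has snapped to a coarser quantized level — most visibly, the near-white background has dropped to a flat grey. The yellow cross is in the left of the first image and the right of the second — shapes on opposite sides of the vertical midline have swapped in a mirror flip.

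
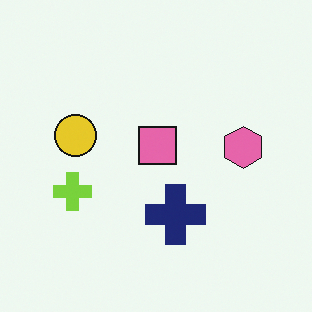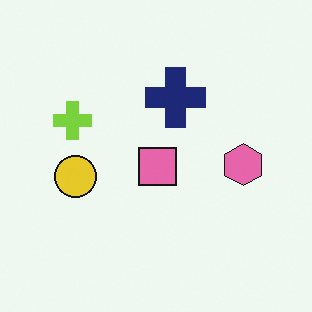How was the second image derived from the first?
The image was flipped vertically (top ↔ bottom).

The navy cross is in the bottom of the first image and the top of the second — shapes on opposite sides of the horizontal midline have swapped in a mirror flip.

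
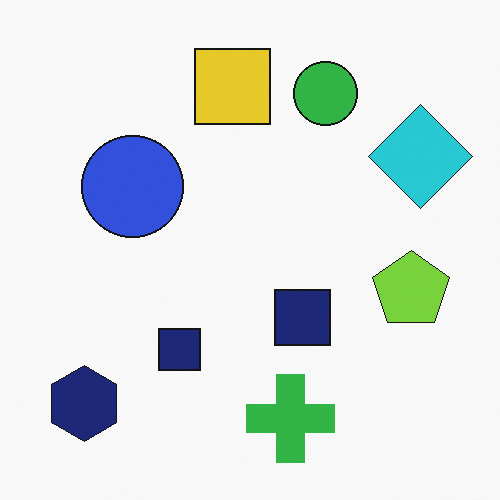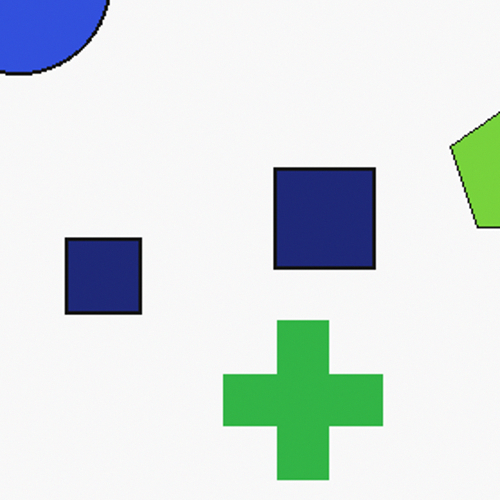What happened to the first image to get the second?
It was cropped tightly and scaled back up.

The visible shapes are larger and the field of view is narrower; shapes near the original edges may be partly or wholly outside the frame — a crop-and-rescale.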